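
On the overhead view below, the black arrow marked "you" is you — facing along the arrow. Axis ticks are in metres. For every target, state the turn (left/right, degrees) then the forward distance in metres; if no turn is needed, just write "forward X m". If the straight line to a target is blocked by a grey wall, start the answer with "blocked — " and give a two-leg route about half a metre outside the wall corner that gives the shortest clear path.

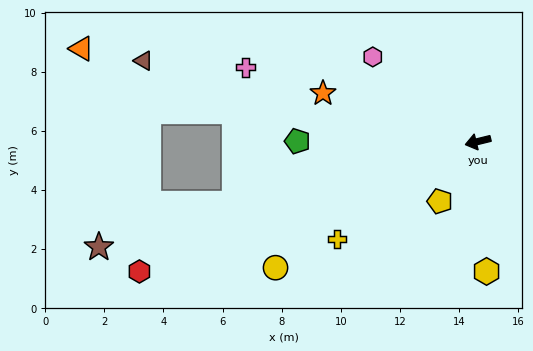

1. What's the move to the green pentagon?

turn right 14°, forward 6.1 m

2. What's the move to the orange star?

turn right 31°, forward 5.5 m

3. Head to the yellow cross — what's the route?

turn left 21°, forward 5.8 m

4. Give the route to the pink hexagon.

turn right 53°, forward 4.6 m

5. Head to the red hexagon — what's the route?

turn left 7°, forward 12.3 m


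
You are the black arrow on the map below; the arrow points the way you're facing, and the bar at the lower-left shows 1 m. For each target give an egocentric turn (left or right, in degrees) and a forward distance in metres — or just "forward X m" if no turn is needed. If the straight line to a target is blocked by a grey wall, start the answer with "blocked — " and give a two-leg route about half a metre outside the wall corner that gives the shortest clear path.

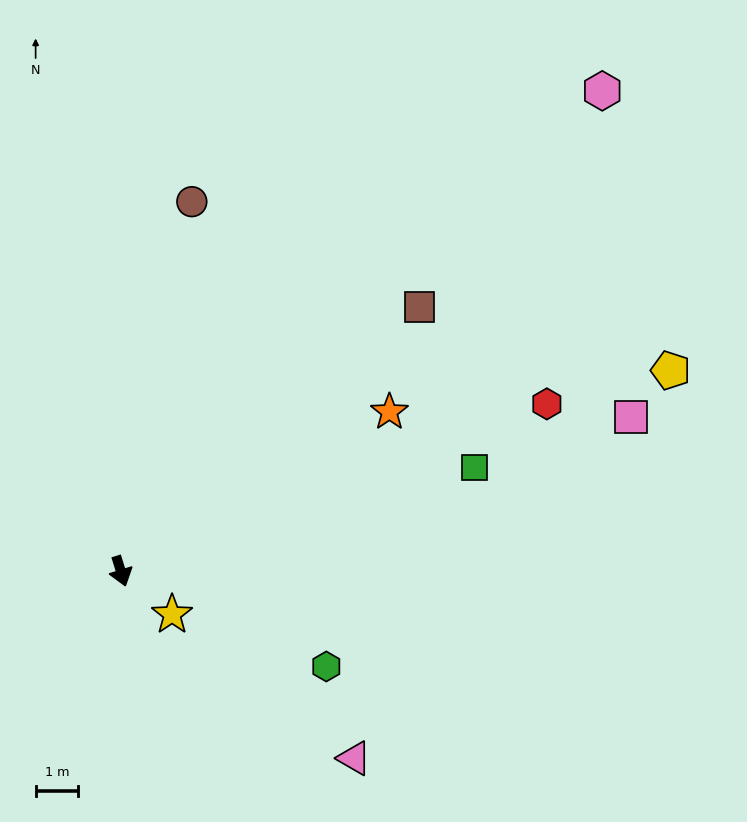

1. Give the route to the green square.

turn left 89°, forward 8.7 m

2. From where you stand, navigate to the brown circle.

turn left 152°, forward 8.9 m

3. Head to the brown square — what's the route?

turn left 114°, forward 9.4 m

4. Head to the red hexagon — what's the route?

turn left 94°, forward 10.8 m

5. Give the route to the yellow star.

turn left 33°, forward 1.6 m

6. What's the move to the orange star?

turn left 103°, forward 7.4 m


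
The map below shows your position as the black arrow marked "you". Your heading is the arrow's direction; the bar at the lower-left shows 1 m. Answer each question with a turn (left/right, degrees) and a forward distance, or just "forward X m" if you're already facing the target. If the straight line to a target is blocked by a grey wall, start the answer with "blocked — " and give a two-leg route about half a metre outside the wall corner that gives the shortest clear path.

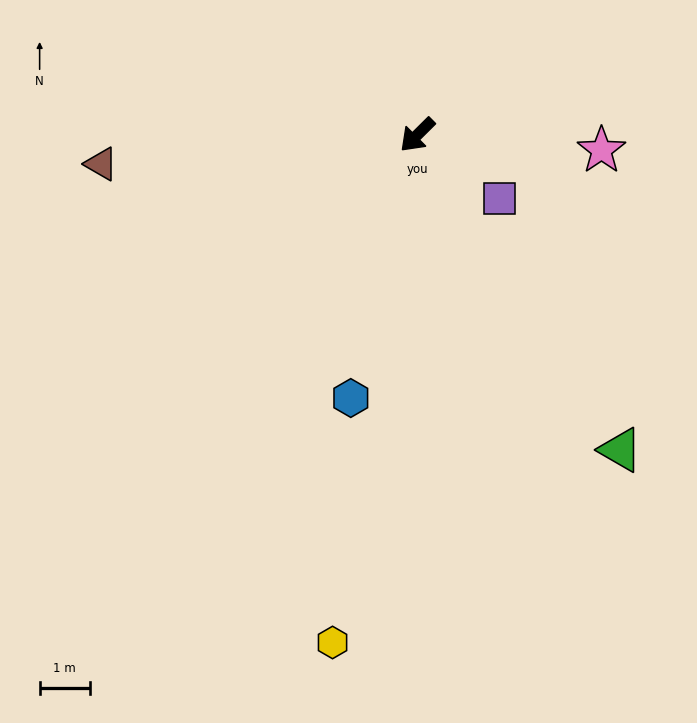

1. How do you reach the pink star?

turn left 130°, forward 3.7 m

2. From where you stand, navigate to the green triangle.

turn left 78°, forward 7.4 m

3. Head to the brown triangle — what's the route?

turn right 40°, forward 6.3 m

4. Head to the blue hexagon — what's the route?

turn left 31°, forward 5.4 m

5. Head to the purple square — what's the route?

turn left 97°, forward 2.1 m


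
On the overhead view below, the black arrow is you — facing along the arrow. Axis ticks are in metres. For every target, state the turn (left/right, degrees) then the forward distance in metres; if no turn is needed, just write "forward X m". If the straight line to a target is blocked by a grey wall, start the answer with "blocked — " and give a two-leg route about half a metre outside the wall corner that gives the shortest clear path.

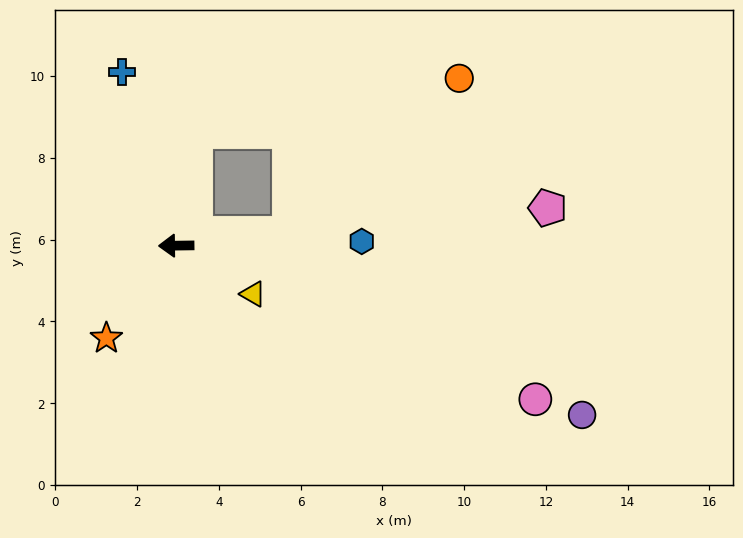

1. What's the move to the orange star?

turn left 52°, forward 2.8 m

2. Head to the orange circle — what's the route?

blocked — turn right 174°, forward 2.8 m, then turn left 36°, forward 5.6 m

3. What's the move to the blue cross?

turn right 73°, forward 4.5 m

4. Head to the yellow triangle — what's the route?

turn left 147°, forward 2.2 m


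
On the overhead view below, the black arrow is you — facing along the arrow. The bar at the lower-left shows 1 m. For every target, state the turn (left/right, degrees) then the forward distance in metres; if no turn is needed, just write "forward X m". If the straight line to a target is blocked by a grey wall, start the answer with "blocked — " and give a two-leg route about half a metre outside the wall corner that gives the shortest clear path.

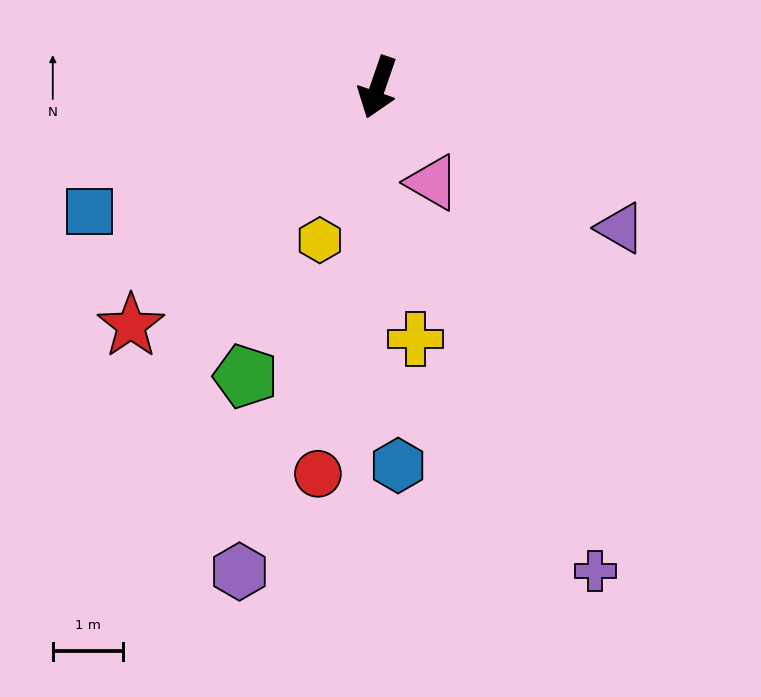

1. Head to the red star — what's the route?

turn right 27°, forward 4.9 m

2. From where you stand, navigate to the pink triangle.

turn left 49°, forward 1.6 m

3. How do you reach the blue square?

turn right 48°, forward 4.5 m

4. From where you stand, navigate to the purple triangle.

turn left 79°, forward 4.0 m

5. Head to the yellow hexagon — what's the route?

forward 2.3 m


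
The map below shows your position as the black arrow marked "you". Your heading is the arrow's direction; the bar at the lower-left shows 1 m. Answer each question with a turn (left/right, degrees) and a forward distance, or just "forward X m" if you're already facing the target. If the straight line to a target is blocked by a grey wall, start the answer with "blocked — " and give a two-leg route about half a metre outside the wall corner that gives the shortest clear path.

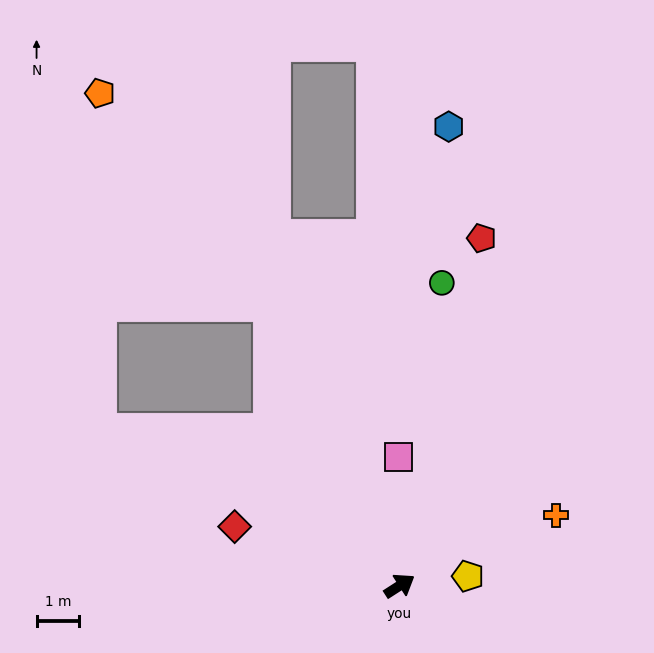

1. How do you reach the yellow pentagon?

turn right 25°, forward 1.6 m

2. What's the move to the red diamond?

turn left 128°, forward 4.1 m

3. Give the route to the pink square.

turn left 58°, forward 3.0 m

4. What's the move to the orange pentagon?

blocked — turn left 82°, forward 7.2 m, then turn left 14°, forward 6.3 m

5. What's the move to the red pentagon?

turn left 44°, forward 8.3 m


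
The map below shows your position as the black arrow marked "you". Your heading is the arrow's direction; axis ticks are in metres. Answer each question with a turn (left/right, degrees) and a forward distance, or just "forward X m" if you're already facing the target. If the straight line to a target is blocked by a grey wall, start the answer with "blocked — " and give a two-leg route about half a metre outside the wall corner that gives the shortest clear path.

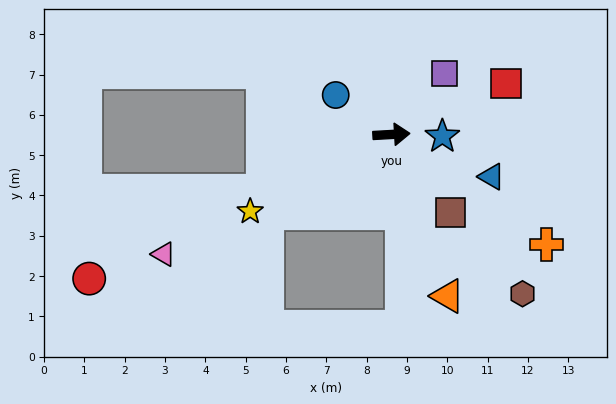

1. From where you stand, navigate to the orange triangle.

turn right 74°, forward 4.2 m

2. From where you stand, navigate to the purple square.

turn left 45°, forward 2.0 m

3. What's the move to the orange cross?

turn right 39°, forward 4.7 m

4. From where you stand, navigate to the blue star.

turn right 5°, forward 1.3 m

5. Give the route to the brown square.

turn right 56°, forward 2.4 m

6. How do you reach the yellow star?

turn right 155°, forward 4.0 m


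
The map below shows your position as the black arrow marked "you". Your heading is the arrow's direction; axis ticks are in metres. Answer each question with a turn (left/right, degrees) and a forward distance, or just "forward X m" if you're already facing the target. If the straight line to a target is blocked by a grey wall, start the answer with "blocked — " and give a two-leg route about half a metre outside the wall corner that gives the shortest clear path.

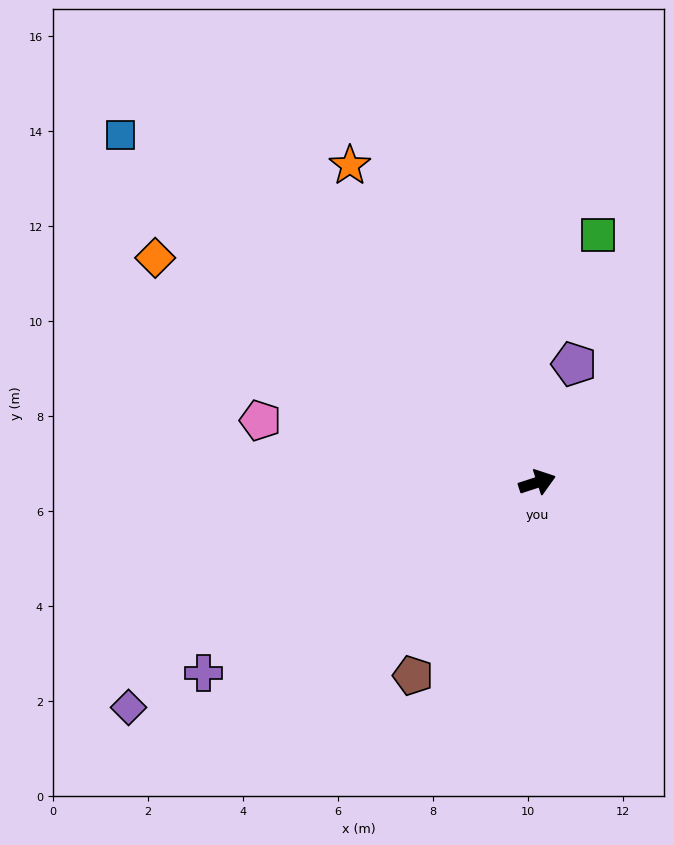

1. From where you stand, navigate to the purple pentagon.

turn left 55°, forward 2.6 m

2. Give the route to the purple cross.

turn right 168°, forward 8.1 m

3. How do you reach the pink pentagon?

turn left 149°, forward 6.0 m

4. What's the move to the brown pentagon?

turn right 141°, forward 4.8 m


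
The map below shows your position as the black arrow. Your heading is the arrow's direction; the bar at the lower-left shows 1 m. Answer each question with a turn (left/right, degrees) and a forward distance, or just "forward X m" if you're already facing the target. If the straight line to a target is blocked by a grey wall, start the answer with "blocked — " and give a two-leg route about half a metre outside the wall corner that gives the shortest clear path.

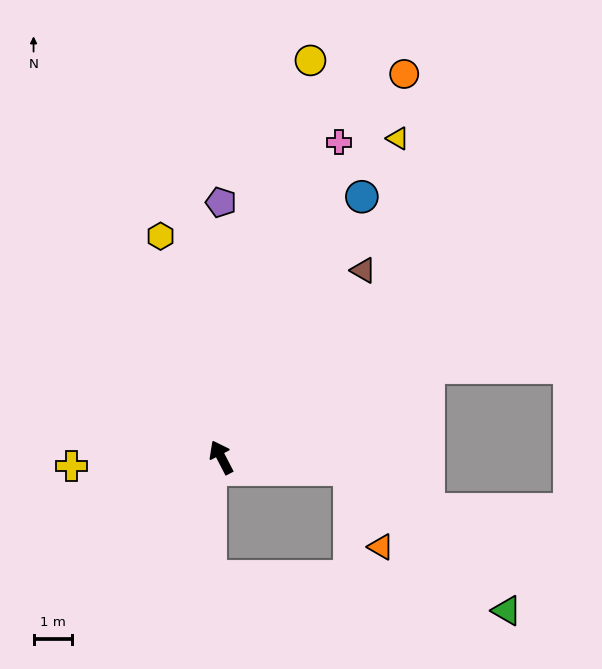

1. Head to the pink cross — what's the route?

turn right 48°, forward 8.8 m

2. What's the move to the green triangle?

blocked — turn right 123°, forward 3.4 m, then turn right 36°, forward 5.5 m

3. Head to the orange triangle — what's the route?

blocked — turn right 123°, forward 3.4 m, then turn right 62°, forward 2.2 m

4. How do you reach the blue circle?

turn right 56°, forward 7.8 m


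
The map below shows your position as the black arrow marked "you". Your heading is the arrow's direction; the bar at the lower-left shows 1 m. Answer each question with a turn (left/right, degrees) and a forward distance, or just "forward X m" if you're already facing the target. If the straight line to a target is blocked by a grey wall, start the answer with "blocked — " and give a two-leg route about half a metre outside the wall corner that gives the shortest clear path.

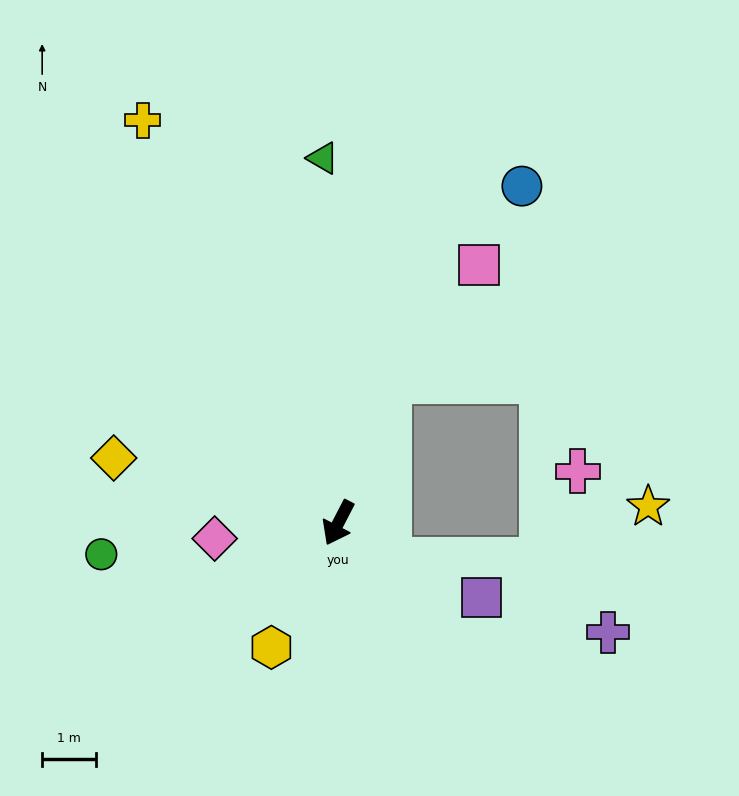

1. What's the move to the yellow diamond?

turn right 79°, forward 4.3 m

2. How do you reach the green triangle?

turn right 150°, forward 6.8 m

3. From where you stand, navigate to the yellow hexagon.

forward 2.6 m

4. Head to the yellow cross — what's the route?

turn right 127°, forward 8.3 m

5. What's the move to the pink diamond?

turn right 55°, forward 2.3 m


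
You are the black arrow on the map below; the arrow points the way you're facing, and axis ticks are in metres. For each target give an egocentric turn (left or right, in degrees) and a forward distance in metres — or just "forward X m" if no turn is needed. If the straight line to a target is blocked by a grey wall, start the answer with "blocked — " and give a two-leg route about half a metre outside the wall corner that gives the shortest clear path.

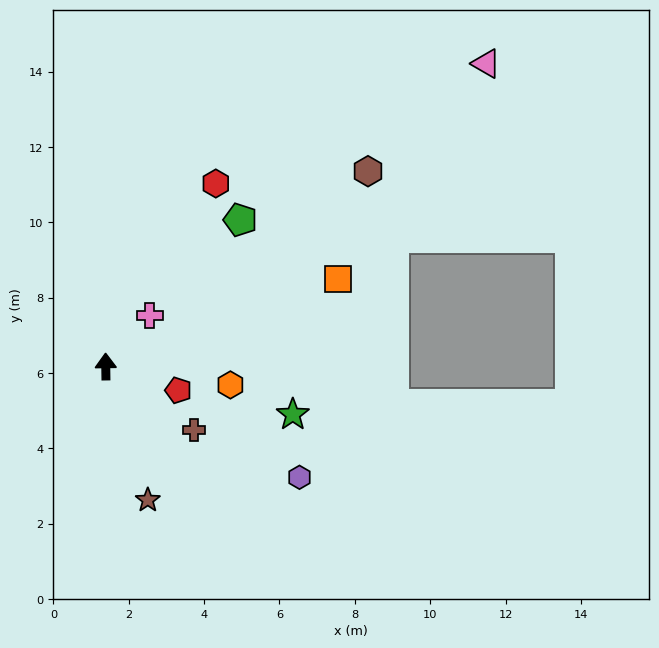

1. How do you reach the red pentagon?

turn right 109°, forward 2.0 m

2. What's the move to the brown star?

turn right 163°, forward 3.7 m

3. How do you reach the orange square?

turn right 70°, forward 6.6 m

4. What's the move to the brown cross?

turn right 127°, forward 2.9 m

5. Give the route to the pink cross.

turn right 42°, forward 1.8 m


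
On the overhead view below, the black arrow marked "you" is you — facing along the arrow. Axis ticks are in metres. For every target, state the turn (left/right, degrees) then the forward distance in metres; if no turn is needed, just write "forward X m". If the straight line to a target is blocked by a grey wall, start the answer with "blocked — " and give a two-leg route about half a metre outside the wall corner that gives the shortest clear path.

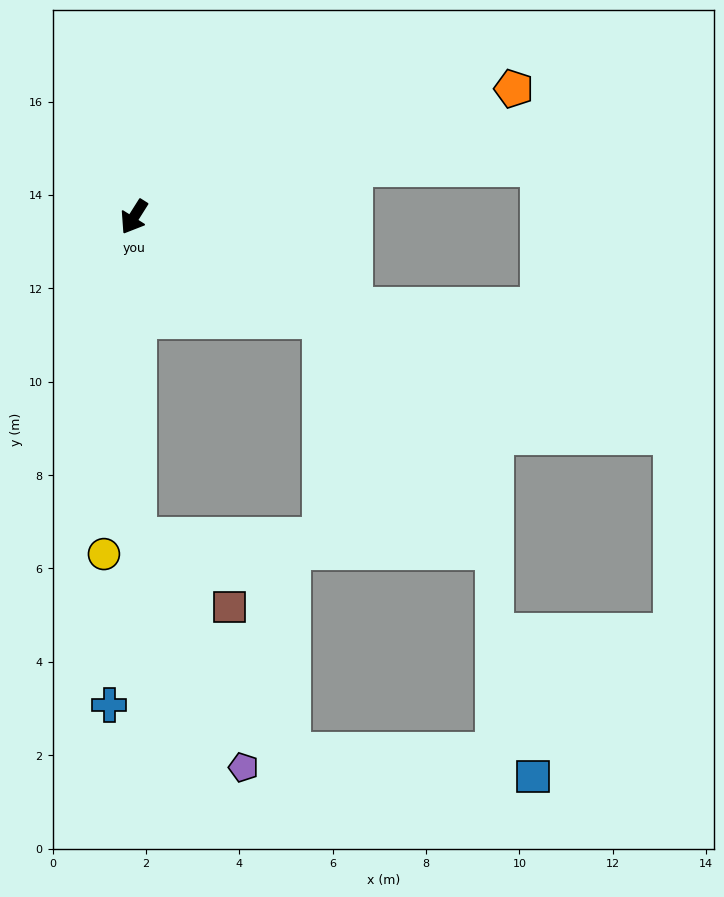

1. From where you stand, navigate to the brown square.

blocked — turn left 33°, forward 6.9 m, then turn left 52°, forward 2.5 m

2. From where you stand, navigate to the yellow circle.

turn left 27°, forward 7.2 m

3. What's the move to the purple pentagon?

blocked — turn left 33°, forward 6.9 m, then turn left 24°, forward 5.4 m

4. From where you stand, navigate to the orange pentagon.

turn left 141°, forward 8.6 m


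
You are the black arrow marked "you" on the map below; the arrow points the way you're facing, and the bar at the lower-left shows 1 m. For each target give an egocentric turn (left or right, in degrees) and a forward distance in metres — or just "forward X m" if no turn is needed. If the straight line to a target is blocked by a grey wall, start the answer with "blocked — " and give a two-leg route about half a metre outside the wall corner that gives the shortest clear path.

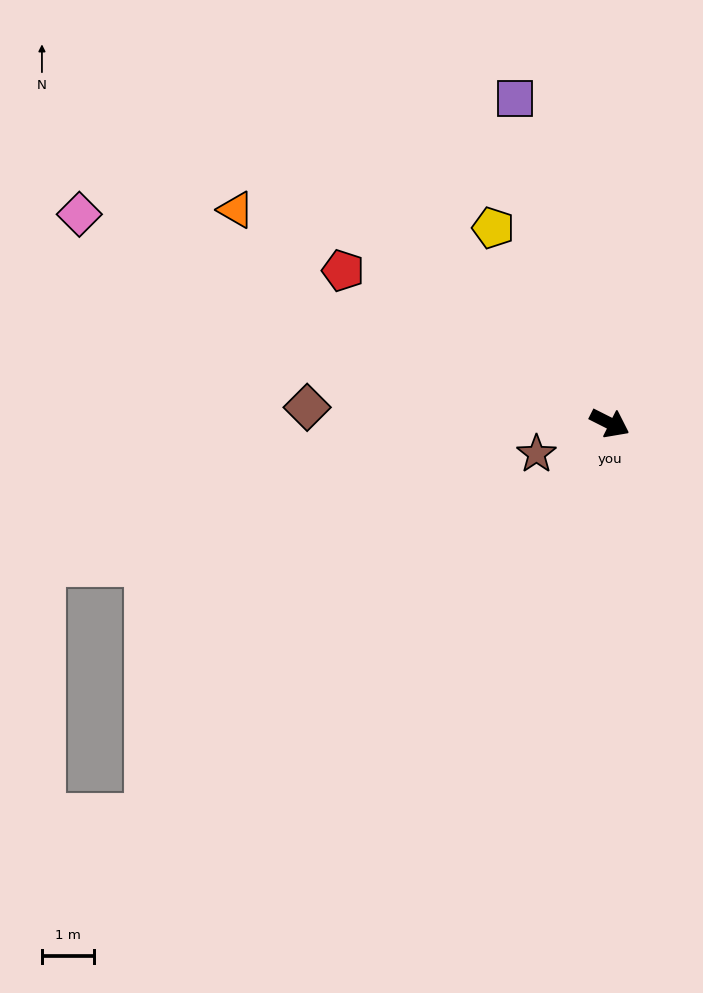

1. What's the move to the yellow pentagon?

turn left 148°, forward 4.4 m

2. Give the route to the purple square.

turn left 133°, forward 6.5 m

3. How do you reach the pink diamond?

turn right 175°, forward 10.9 m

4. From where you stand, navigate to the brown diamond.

turn right 156°, forward 5.8 m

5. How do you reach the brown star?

turn right 130°, forward 1.5 m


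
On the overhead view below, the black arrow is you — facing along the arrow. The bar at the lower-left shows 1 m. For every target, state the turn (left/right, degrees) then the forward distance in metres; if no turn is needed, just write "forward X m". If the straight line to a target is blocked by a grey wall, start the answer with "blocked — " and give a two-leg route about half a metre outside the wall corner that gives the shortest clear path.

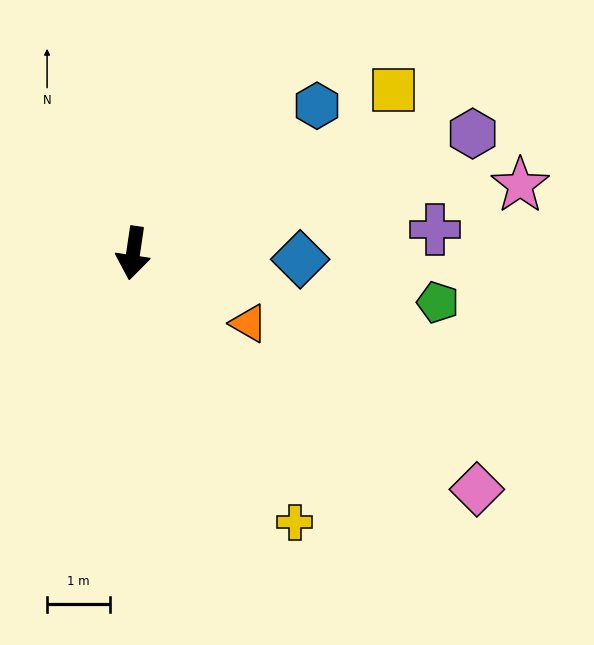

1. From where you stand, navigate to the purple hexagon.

turn left 118°, forward 5.7 m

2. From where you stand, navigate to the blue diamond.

turn left 96°, forward 2.7 m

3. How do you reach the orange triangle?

turn left 67°, forward 2.1 m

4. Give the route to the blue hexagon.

turn left 137°, forward 3.7 m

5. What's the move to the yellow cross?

turn left 39°, forward 5.0 m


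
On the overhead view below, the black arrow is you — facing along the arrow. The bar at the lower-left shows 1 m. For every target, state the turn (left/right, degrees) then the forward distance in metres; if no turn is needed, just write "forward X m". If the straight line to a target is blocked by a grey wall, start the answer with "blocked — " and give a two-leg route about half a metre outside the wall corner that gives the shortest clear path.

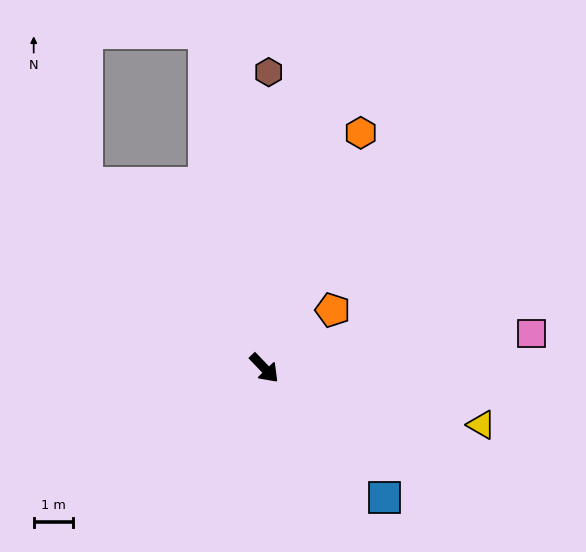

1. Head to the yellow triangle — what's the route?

turn left 32°, forward 5.8 m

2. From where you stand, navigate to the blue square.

forward 4.5 m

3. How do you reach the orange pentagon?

turn left 87°, forward 2.3 m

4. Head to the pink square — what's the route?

turn left 54°, forward 6.9 m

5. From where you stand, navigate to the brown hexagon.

turn left 135°, forward 7.6 m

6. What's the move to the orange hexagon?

turn left 114°, forward 6.5 m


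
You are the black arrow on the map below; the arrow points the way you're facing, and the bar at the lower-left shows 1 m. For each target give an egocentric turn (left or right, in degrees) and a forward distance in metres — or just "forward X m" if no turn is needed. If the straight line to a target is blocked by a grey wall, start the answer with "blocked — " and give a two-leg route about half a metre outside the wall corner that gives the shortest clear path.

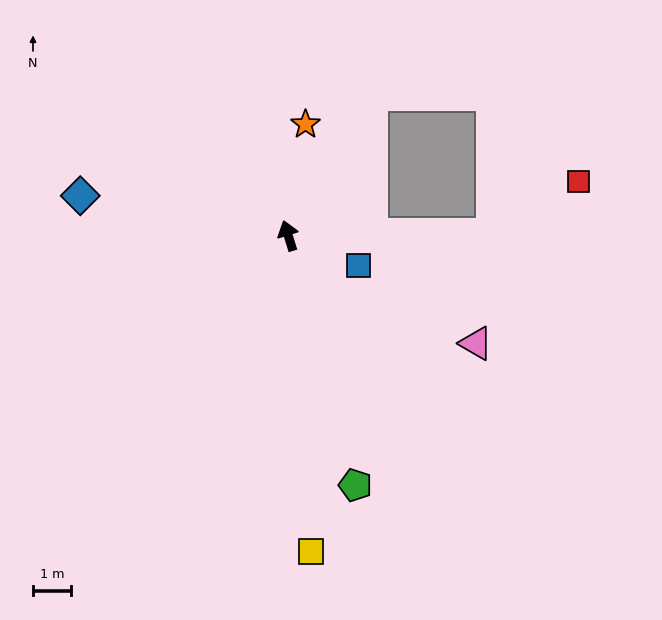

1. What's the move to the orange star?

turn right 26°, forward 3.0 m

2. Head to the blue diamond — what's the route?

turn left 62°, forward 5.6 m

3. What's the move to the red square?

blocked — turn right 107°, forward 5.4 m, then turn left 31°, forward 2.7 m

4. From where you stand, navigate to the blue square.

turn right 130°, forward 2.0 m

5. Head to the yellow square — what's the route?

turn left 167°, forward 8.3 m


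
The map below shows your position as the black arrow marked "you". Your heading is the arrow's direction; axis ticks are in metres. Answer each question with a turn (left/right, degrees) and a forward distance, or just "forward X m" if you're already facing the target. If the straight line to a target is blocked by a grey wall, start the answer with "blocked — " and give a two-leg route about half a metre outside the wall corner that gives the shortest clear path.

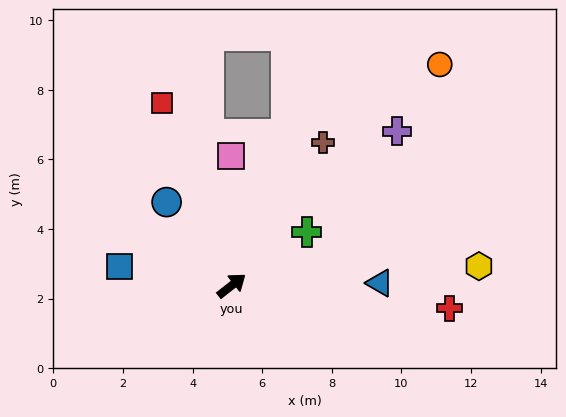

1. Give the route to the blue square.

turn left 132°, forward 3.3 m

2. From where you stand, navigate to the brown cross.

turn left 19°, forward 4.9 m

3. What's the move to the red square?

turn left 73°, forward 5.6 m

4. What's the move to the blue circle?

turn left 90°, forward 3.0 m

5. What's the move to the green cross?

turn right 3°, forward 2.7 m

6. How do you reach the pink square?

turn left 52°, forward 3.7 m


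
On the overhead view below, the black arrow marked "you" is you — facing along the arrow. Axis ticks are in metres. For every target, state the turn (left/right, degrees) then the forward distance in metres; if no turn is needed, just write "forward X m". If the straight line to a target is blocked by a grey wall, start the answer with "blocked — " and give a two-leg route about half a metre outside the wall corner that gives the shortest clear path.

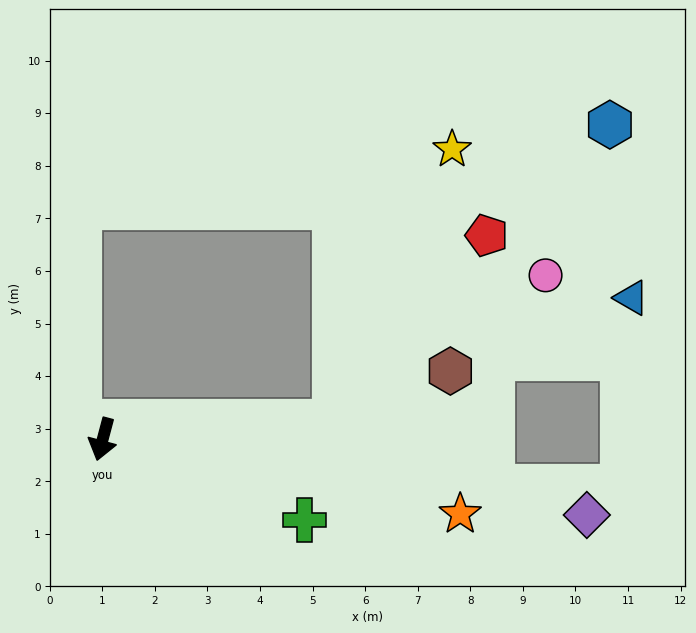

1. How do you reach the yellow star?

blocked — turn left 109°, forward 4.4 m, then turn left 62°, forward 5.7 m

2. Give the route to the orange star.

turn left 93°, forward 6.9 m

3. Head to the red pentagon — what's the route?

blocked — turn left 109°, forward 4.4 m, then turn left 47°, forward 4.6 m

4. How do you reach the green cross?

turn left 83°, forward 4.1 m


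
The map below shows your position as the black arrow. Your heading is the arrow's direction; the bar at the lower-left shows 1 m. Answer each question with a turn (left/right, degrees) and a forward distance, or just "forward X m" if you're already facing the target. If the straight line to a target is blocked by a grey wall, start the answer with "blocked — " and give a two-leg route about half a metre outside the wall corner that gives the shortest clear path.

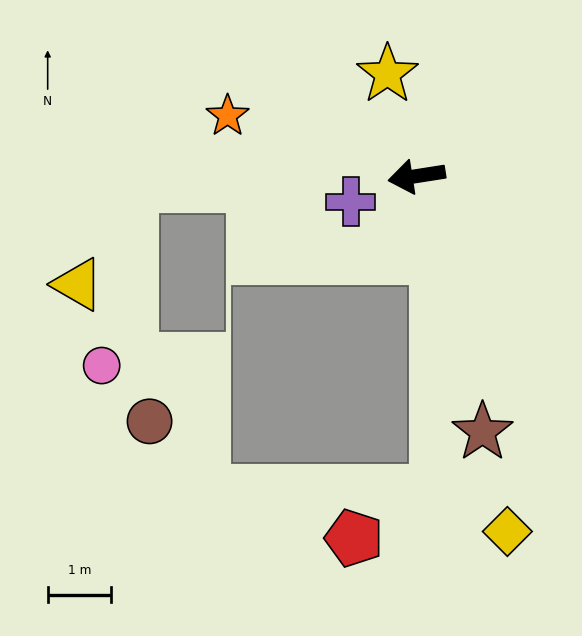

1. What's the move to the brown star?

turn left 96°, forward 4.2 m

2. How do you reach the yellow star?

turn right 83°, forward 1.7 m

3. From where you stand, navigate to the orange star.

turn right 27°, forward 3.1 m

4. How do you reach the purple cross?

turn left 13°, forward 1.1 m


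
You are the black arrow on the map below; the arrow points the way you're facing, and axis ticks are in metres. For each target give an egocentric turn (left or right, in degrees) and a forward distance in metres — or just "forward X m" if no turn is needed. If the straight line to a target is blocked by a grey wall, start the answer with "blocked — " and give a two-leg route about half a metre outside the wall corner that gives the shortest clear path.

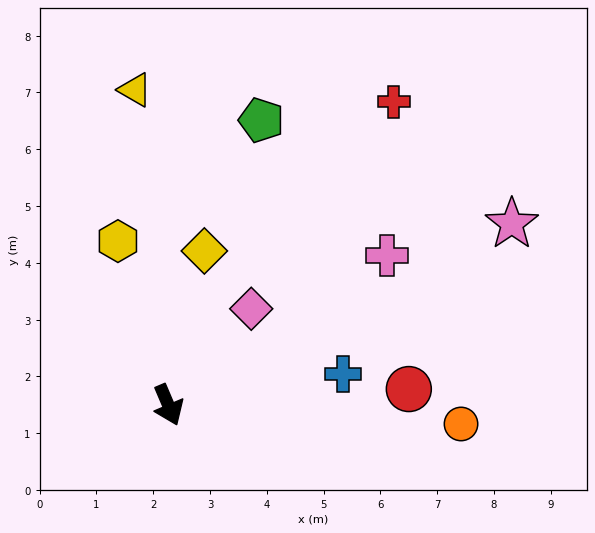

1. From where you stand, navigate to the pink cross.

turn left 101°, forward 4.7 m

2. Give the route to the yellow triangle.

turn left 163°, forward 5.6 m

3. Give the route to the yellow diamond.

turn left 144°, forward 2.8 m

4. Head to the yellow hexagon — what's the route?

turn left 174°, forward 3.0 m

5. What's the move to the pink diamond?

turn left 116°, forward 2.2 m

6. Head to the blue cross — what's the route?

turn left 77°, forward 3.1 m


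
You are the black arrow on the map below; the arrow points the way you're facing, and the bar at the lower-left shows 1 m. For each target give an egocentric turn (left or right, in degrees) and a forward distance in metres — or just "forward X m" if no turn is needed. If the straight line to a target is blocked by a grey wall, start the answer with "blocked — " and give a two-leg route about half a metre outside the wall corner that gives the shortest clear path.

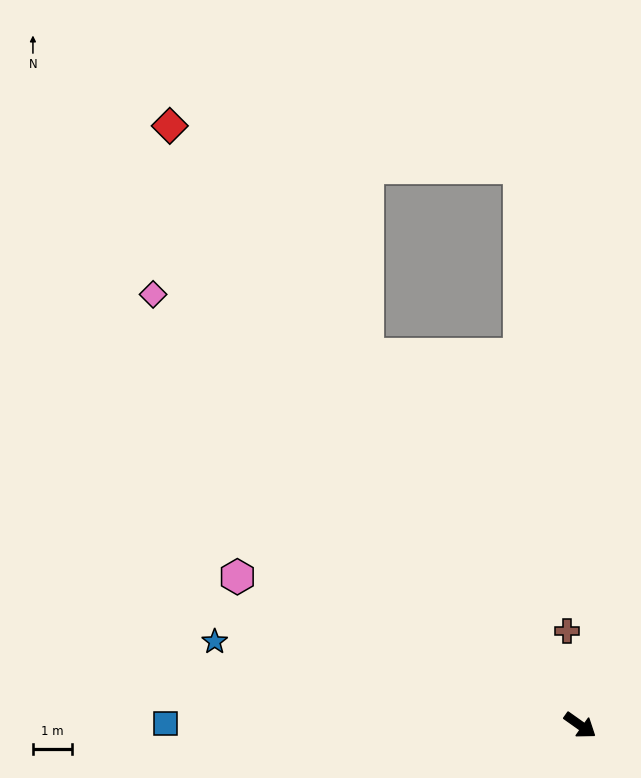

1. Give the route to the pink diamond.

turn left 170°, forward 15.4 m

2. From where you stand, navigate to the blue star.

turn right 158°, forward 9.5 m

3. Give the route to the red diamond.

turn left 160°, forward 18.4 m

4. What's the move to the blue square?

turn right 145°, forward 10.5 m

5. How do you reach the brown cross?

turn left 133°, forward 2.4 m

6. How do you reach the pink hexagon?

turn right 168°, forward 9.5 m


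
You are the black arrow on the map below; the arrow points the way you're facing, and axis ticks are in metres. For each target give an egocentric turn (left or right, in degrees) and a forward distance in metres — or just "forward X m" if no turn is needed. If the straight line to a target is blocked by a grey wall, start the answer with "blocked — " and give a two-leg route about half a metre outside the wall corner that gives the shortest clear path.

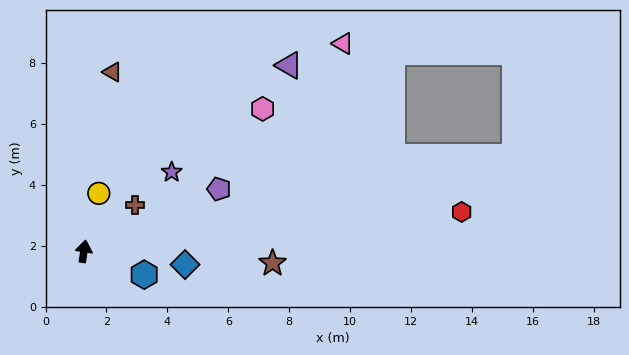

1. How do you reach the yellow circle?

turn right 6°, forward 2.0 m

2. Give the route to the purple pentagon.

turn right 57°, forward 4.9 m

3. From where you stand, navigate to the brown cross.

turn right 39°, forward 2.3 m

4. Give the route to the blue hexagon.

turn right 102°, forward 2.1 m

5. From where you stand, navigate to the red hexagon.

turn right 75°, forward 12.5 m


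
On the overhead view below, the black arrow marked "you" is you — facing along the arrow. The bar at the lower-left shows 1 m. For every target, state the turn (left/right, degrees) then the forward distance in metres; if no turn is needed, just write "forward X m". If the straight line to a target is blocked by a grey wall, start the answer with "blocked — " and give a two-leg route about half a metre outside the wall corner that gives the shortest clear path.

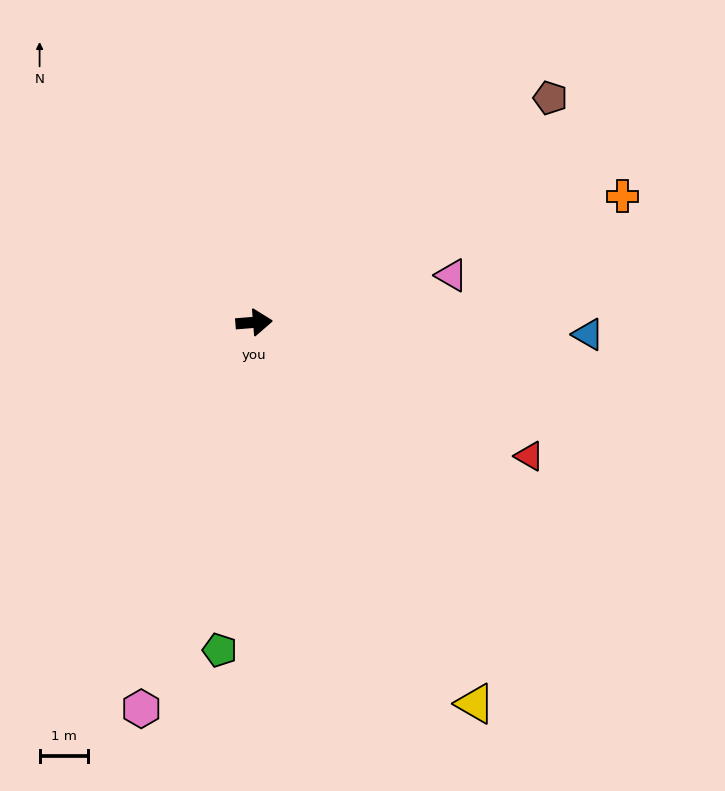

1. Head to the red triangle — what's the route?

turn right 31°, forward 6.3 m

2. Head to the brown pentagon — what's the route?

turn left 33°, forward 7.7 m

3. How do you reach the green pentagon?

turn right 101°, forward 6.8 m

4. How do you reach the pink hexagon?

turn right 111°, forward 8.3 m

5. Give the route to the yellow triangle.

turn right 65°, forward 9.1 m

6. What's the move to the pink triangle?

turn left 9°, forward 4.2 m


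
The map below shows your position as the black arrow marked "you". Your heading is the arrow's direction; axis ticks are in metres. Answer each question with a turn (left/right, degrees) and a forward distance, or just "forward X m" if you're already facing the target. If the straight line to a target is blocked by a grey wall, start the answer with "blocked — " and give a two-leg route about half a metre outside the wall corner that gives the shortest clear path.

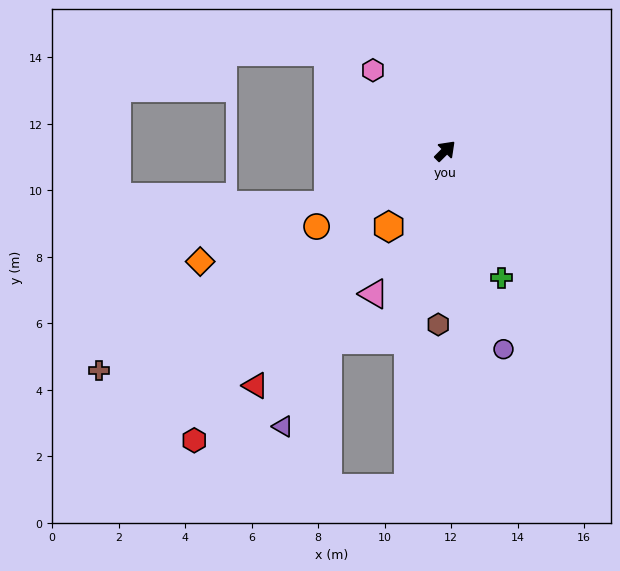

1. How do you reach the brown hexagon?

turn right 137°, forward 5.2 m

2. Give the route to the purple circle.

turn right 119°, forward 6.2 m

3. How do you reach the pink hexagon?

turn left 87°, forward 3.3 m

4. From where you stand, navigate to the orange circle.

turn left 165°, forward 4.5 m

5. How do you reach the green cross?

turn right 111°, forward 4.2 m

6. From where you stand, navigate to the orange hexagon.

turn right 172°, forward 2.8 m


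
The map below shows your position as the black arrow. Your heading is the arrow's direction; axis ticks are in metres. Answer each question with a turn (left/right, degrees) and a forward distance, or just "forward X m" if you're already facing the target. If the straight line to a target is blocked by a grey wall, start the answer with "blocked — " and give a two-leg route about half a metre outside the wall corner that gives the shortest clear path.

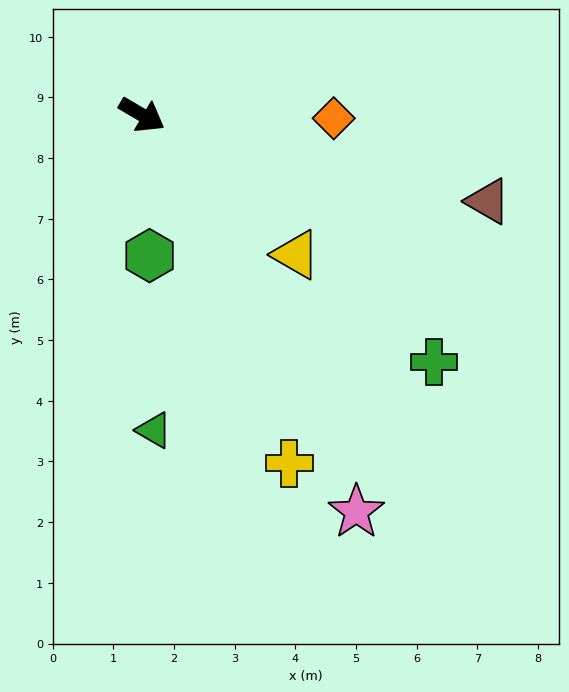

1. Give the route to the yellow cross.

turn right 37°, forward 6.2 m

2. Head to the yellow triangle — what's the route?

turn right 12°, forward 3.4 m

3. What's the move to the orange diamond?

turn left 29°, forward 3.2 m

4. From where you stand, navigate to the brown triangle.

turn left 16°, forward 5.9 m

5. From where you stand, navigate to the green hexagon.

turn right 57°, forward 2.3 m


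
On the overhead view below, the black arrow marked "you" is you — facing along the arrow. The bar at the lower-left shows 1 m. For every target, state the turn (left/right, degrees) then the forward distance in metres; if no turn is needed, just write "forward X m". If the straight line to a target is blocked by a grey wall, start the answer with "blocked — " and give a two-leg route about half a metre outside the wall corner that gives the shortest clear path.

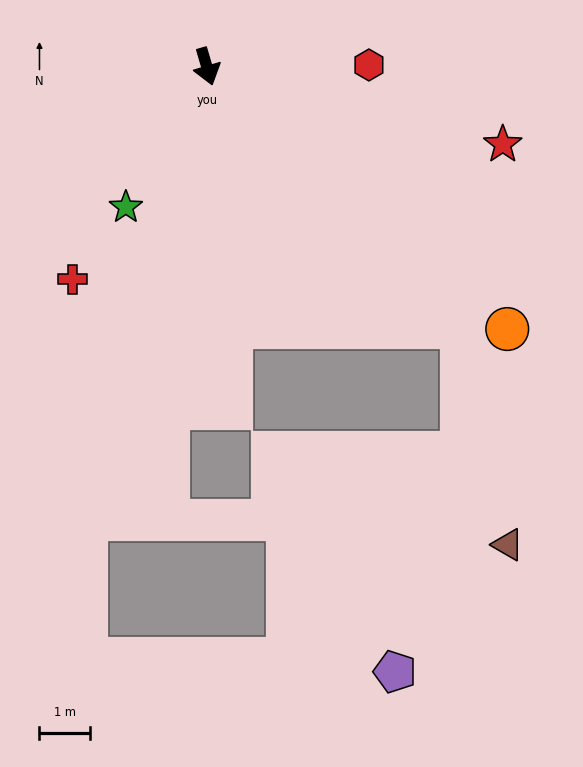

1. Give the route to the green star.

turn right 46°, forward 3.2 m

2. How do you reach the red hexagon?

turn left 74°, forward 3.2 m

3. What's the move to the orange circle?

turn left 33°, forward 7.9 m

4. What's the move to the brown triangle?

blocked — turn left 28°, forward 7.2 m, then turn right 32°, forward 4.4 m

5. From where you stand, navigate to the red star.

turn left 59°, forward 6.1 m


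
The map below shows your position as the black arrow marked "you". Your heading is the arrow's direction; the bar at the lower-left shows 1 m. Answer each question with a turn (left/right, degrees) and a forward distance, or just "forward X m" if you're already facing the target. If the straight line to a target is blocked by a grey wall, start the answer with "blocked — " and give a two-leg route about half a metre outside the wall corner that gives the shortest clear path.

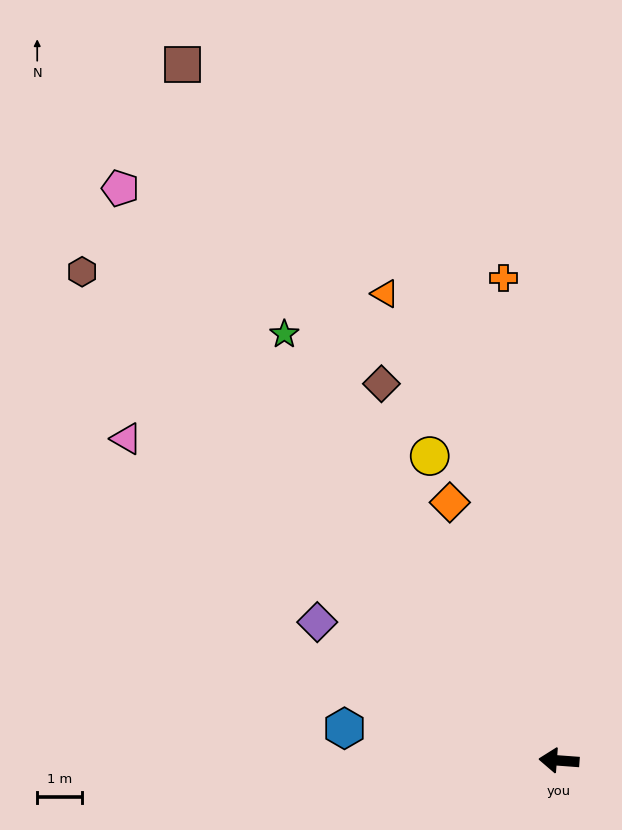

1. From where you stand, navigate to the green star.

turn right 53°, forward 11.3 m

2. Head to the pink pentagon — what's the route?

turn right 48°, forward 16.1 m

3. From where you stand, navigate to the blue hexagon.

turn right 4°, forward 4.9 m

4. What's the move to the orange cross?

turn right 79°, forward 10.9 m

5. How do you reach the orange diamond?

turn right 63°, forward 6.3 m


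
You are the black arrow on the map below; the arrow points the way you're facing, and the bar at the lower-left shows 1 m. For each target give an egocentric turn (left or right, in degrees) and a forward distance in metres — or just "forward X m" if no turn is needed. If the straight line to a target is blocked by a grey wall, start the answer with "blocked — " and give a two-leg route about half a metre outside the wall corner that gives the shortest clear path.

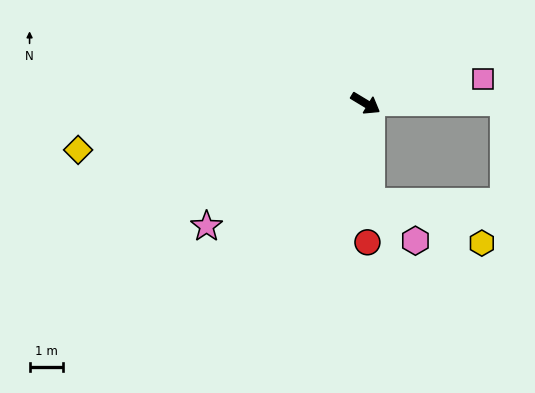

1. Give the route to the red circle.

turn right 58°, forward 4.2 m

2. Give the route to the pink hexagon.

blocked — turn right 56°, forward 3.0 m, then turn left 46°, forward 1.8 m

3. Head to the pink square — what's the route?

turn left 43°, forward 3.6 m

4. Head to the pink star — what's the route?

turn right 111°, forward 6.0 m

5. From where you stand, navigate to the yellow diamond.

turn right 140°, forward 8.7 m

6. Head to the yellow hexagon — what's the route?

blocked — turn right 56°, forward 3.0 m, then turn left 67°, forward 3.5 m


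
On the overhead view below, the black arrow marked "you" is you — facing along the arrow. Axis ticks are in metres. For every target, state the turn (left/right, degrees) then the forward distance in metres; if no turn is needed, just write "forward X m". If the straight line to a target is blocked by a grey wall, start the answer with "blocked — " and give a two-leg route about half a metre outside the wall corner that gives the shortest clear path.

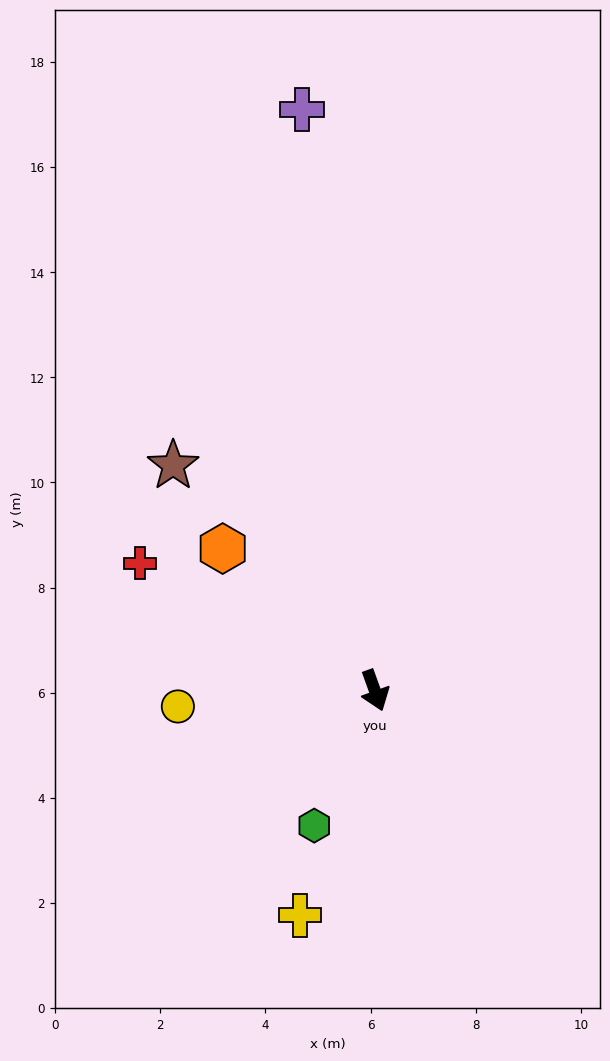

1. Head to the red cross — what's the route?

turn right 138°, forward 5.1 m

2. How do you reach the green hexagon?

turn right 44°, forward 2.8 m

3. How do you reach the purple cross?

turn left 167°, forward 11.1 m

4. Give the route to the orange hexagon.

turn right 153°, forward 4.0 m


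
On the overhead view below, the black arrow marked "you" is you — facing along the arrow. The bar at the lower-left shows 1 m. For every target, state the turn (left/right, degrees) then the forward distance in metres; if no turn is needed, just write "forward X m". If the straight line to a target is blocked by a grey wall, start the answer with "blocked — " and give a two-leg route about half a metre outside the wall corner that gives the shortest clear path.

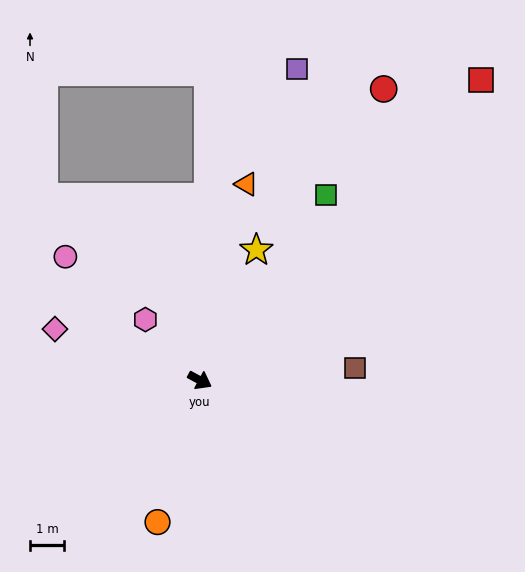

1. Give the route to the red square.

turn left 75°, forward 12.0 m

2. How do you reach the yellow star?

turn left 95°, forward 4.1 m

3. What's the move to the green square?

turn left 84°, forward 6.5 m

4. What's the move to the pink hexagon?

turn left 160°, forward 2.4 m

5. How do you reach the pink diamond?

turn right 171°, forward 4.5 m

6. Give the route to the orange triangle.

turn left 105°, forward 5.9 m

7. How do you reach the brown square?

turn left 33°, forward 4.5 m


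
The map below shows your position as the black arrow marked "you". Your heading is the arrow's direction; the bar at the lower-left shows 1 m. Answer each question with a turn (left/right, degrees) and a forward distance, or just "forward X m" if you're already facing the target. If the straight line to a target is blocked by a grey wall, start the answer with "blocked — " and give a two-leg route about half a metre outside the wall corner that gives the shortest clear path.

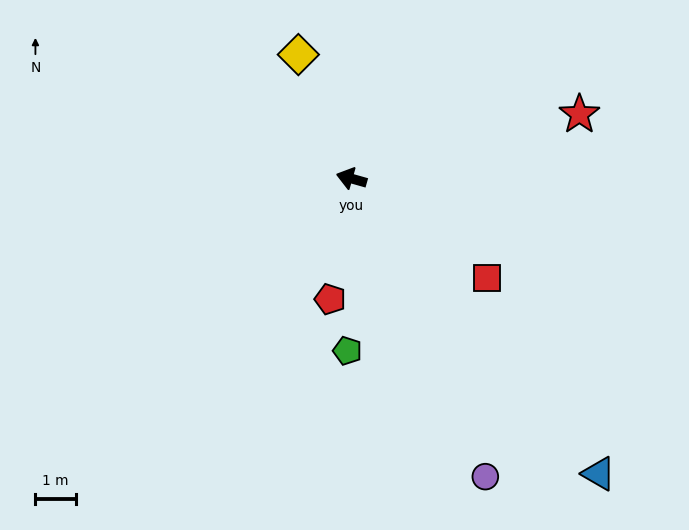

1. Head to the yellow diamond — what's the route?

turn right 51°, forward 3.3 m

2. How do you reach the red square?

turn left 160°, forward 4.1 m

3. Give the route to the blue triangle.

turn left 146°, forward 9.5 m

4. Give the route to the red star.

turn right 148°, forward 5.8 m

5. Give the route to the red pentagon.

turn left 96°, forward 3.0 m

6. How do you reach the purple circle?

turn left 130°, forward 8.0 m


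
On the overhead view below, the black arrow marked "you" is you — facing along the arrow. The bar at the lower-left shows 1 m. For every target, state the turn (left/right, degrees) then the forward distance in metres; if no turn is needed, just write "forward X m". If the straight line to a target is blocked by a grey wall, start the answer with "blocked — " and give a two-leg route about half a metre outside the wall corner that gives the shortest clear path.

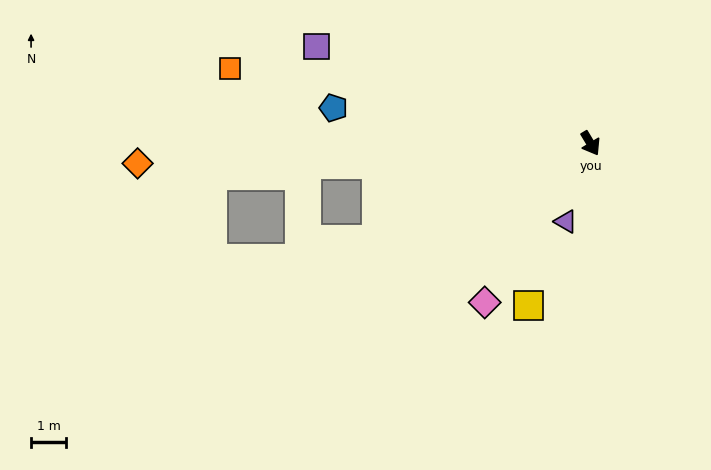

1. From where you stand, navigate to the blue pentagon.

turn right 129°, forward 7.4 m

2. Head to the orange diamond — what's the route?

turn right 118°, forward 12.8 m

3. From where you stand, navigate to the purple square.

turn right 140°, forward 8.2 m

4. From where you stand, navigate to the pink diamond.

turn right 65°, forward 5.4 m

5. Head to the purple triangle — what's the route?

turn right 49°, forward 2.3 m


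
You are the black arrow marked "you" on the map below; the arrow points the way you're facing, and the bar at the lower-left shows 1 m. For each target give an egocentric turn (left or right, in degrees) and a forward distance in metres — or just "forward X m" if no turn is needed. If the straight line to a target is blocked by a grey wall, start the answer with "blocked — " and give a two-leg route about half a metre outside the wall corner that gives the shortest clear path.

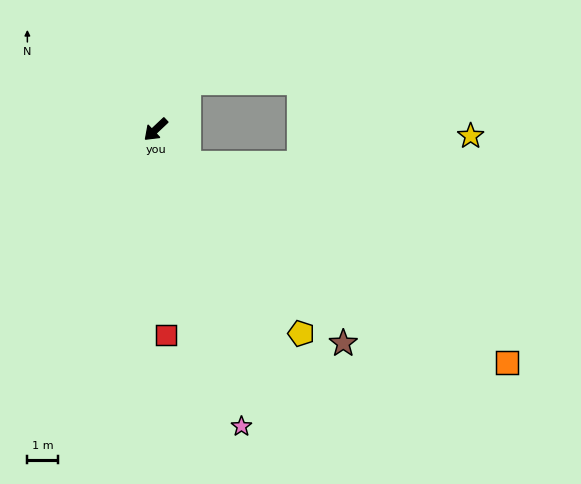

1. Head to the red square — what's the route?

turn left 50°, forward 6.7 m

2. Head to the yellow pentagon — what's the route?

turn left 82°, forward 8.2 m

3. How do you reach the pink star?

turn left 63°, forward 10.1 m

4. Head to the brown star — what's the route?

turn left 88°, forward 9.3 m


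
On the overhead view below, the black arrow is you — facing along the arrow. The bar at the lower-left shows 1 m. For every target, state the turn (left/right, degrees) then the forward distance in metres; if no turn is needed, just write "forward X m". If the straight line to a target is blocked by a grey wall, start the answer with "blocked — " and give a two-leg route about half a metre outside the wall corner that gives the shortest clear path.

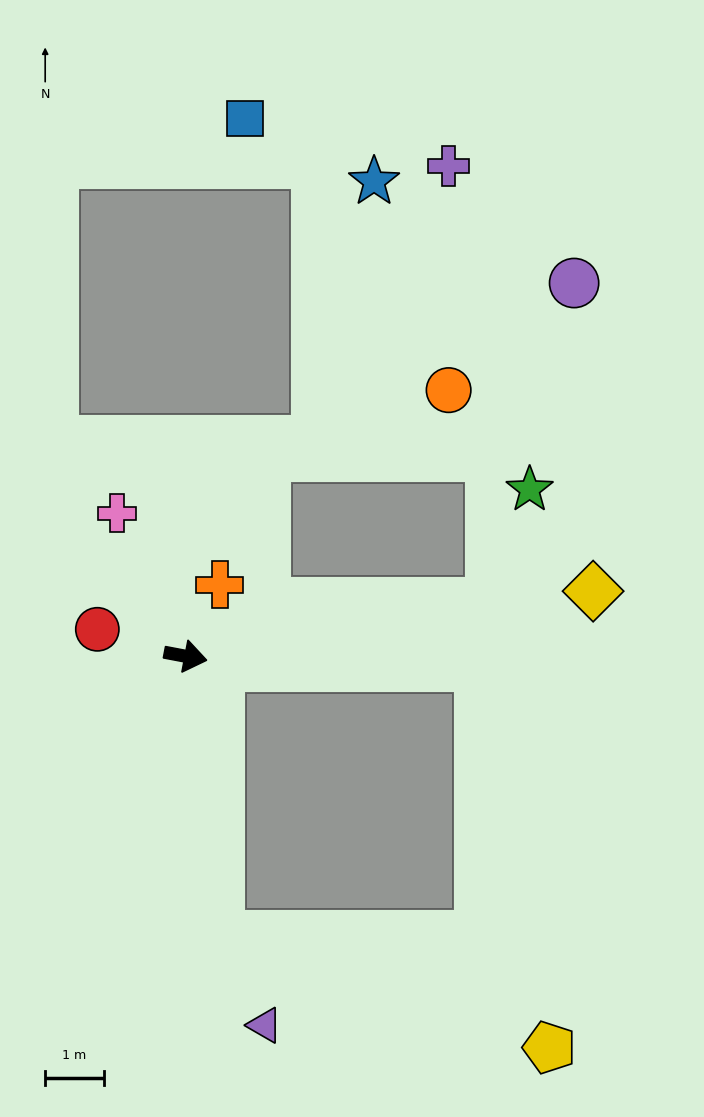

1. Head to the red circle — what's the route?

turn left 174°, forward 1.6 m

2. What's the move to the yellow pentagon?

blocked — turn right 72°, forward 4.8 m, then turn left 64°, forward 5.9 m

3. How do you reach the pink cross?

turn left 126°, forward 2.7 m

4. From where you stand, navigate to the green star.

blocked — turn left 21°, forward 5.3 m, then turn left 61°, forward 2.0 m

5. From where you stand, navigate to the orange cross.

turn left 75°, forward 1.4 m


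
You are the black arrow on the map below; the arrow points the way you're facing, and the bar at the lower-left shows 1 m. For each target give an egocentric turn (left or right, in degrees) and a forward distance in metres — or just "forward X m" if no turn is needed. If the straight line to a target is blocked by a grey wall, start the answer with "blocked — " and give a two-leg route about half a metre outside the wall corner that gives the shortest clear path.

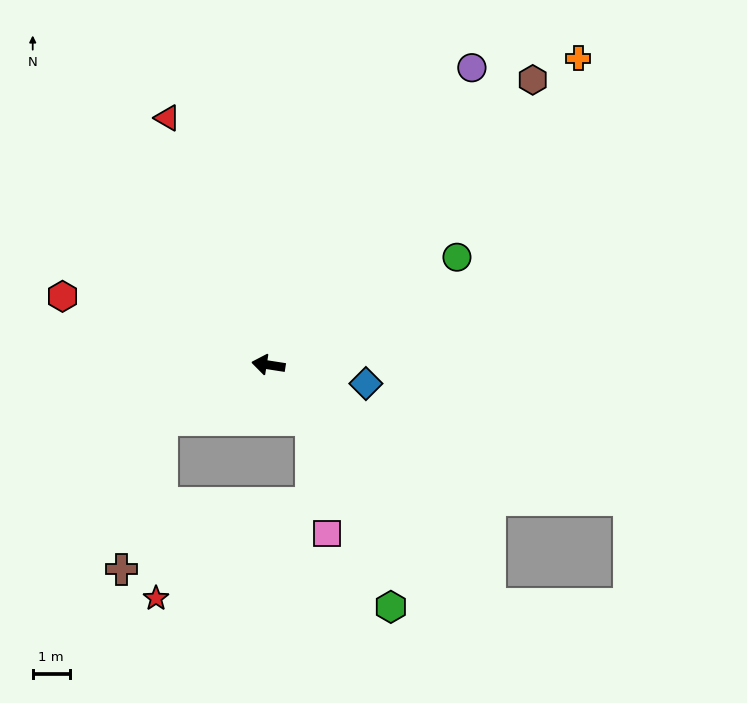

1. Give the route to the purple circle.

turn right 116°, forward 9.8 m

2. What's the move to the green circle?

turn right 141°, forward 5.9 m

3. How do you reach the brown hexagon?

turn right 124°, forward 10.6 m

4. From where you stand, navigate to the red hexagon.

turn right 10°, forward 5.9 m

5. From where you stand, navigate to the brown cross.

blocked — turn left 37°, forward 3.2 m, then turn left 47°, forward 4.2 m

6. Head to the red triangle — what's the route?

turn right 59°, forward 7.3 m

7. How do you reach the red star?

blocked — turn left 37°, forward 3.2 m, then turn left 60°, forward 4.8 m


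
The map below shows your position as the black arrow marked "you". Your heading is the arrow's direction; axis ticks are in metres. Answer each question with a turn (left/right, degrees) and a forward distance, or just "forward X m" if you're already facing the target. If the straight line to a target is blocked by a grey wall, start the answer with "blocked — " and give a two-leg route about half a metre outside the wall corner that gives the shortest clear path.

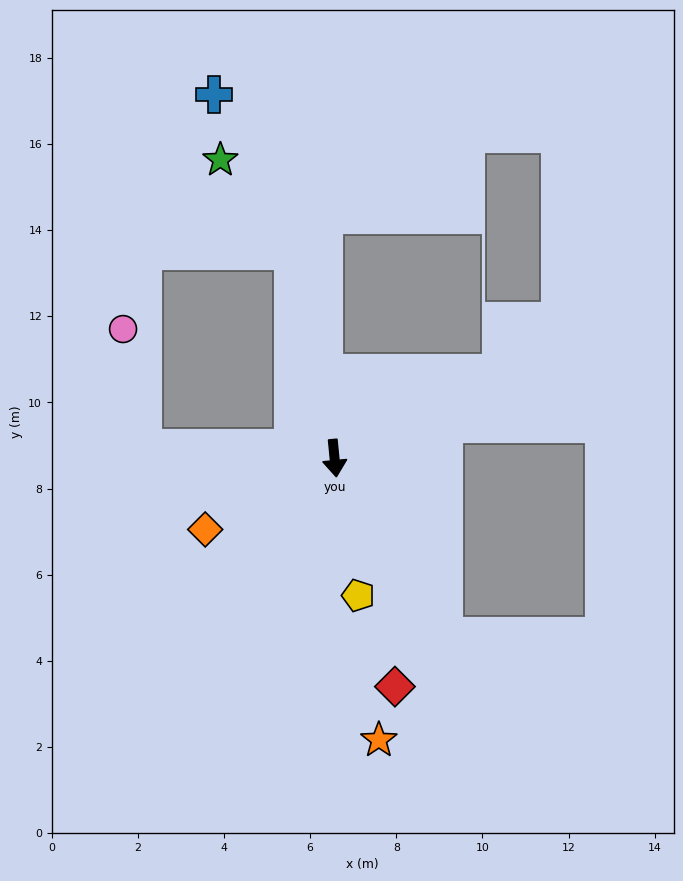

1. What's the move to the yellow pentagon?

turn left 4°, forward 3.2 m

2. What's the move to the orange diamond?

turn right 67°, forward 3.4 m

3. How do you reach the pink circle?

blocked — turn right 99°, forward 4.4 m, then turn right 76°, forward 2.8 m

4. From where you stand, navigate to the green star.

blocked — turn right 174°, forward 4.9 m, then turn left 27°, forward 2.7 m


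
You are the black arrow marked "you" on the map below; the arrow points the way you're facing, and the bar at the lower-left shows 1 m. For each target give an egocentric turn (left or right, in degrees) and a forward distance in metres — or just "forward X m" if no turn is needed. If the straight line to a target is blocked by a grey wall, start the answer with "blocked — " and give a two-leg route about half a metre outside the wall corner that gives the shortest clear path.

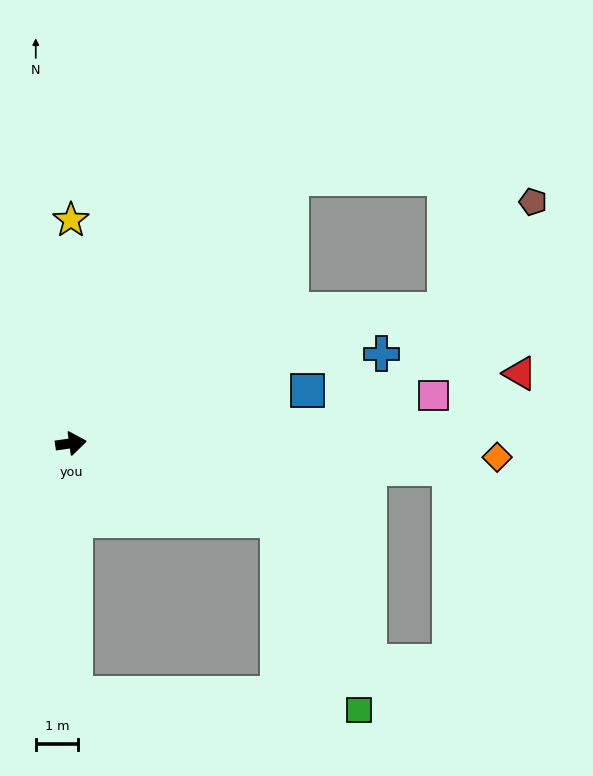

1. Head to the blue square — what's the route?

turn left 5°, forward 5.7 m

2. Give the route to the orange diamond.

turn right 10°, forward 10.0 m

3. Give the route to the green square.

blocked — turn right 28°, forward 5.2 m, then turn right 47°, forward 4.9 m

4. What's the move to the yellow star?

turn left 82°, forward 5.2 m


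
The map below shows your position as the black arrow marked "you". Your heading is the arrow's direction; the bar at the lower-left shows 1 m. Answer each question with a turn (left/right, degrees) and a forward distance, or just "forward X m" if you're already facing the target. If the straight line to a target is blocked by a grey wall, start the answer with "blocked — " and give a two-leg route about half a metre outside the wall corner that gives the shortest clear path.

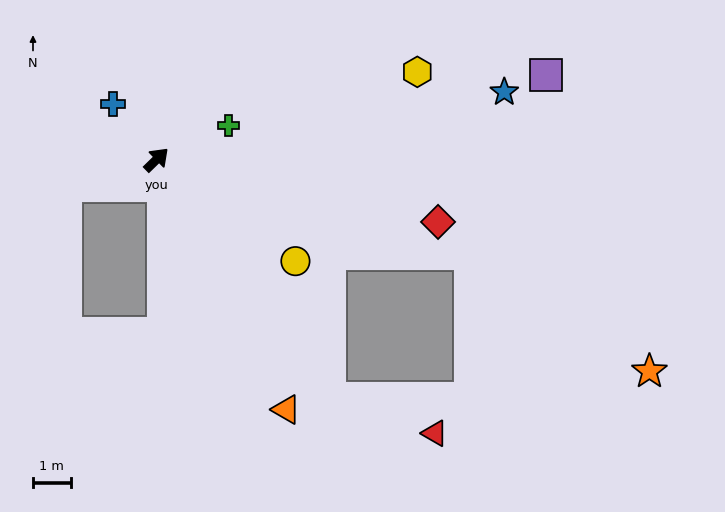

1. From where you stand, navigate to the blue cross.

turn left 84°, forward 1.9 m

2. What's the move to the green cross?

turn right 19°, forward 2.1 m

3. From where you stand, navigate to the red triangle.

blocked — turn right 98°, forward 7.8 m, then turn left 35°, forward 2.9 m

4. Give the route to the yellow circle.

turn right 80°, forward 4.5 m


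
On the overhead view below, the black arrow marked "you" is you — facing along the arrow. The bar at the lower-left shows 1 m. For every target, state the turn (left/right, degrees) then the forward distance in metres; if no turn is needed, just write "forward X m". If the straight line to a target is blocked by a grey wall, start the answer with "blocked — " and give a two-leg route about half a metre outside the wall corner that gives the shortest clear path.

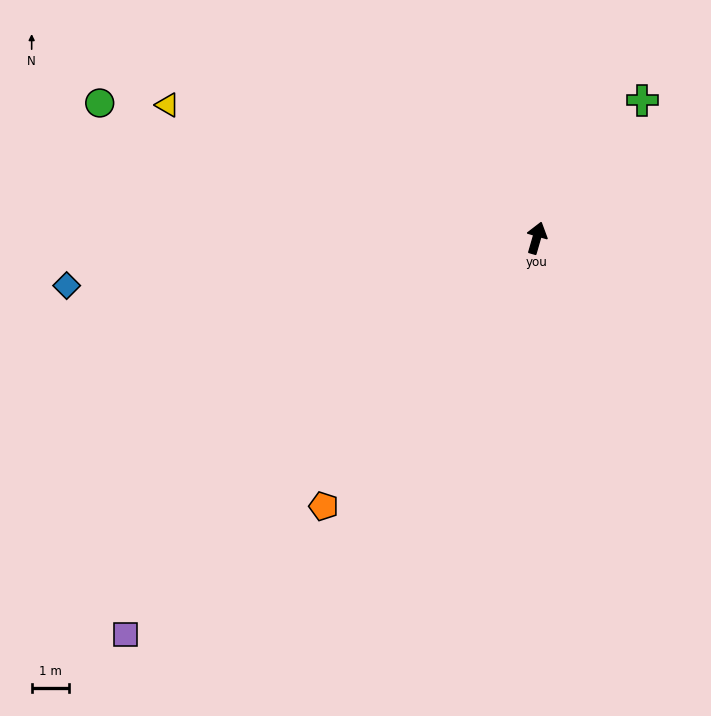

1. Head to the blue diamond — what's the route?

turn left 112°, forward 12.8 m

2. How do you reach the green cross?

turn right 21°, forward 4.7 m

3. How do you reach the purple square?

turn left 150°, forward 15.5 m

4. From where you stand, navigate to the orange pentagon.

turn left 158°, forward 9.3 m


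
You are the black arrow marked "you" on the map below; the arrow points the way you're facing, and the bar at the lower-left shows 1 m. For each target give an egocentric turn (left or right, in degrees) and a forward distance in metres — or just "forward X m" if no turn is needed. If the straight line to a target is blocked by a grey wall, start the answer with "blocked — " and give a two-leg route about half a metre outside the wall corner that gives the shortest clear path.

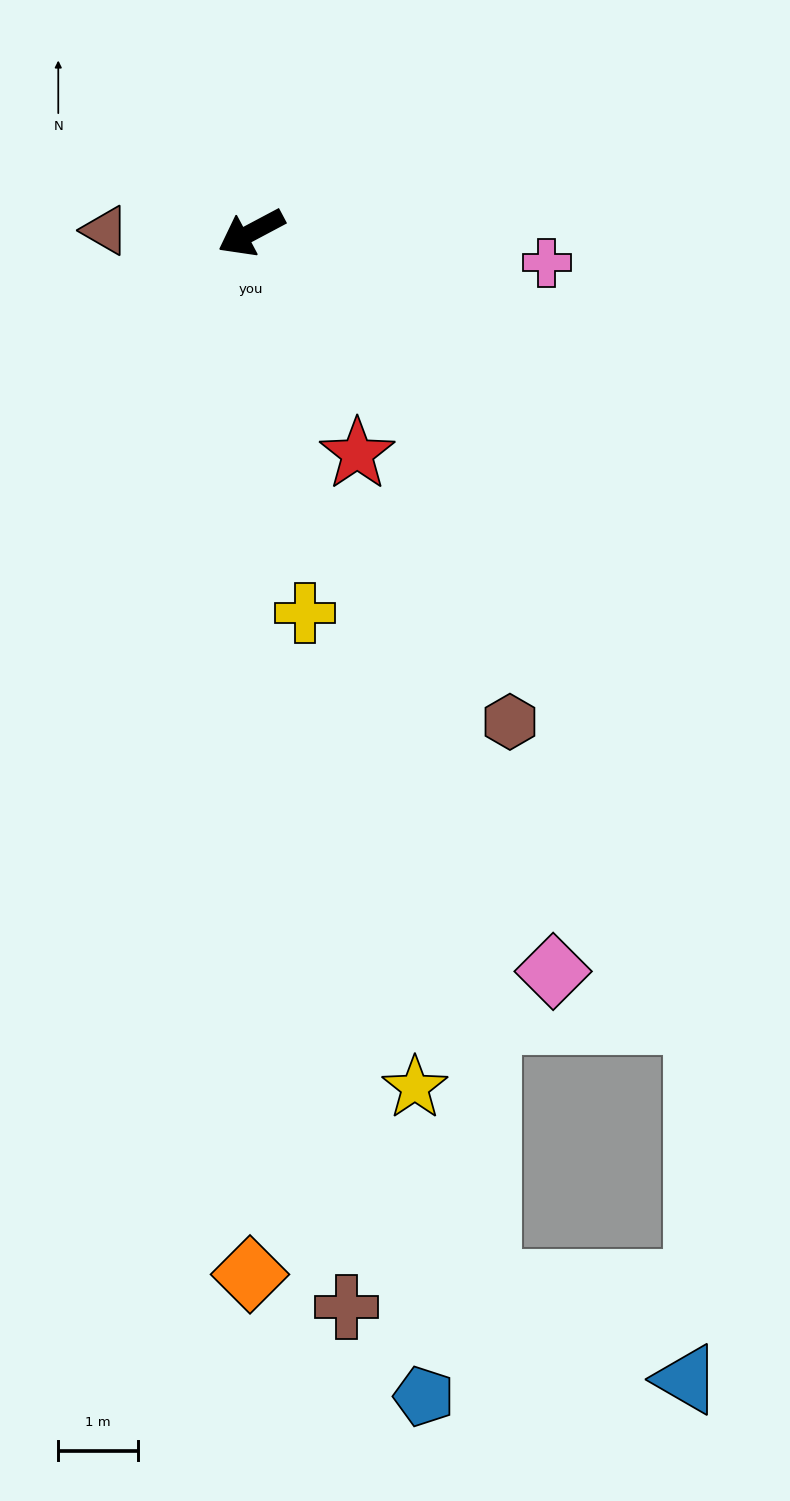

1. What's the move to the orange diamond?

turn left 62°, forward 13.1 m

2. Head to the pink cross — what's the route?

turn left 146°, forward 3.7 m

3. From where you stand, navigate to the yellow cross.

turn left 70°, forward 4.8 m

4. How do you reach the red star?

turn left 88°, forward 3.1 m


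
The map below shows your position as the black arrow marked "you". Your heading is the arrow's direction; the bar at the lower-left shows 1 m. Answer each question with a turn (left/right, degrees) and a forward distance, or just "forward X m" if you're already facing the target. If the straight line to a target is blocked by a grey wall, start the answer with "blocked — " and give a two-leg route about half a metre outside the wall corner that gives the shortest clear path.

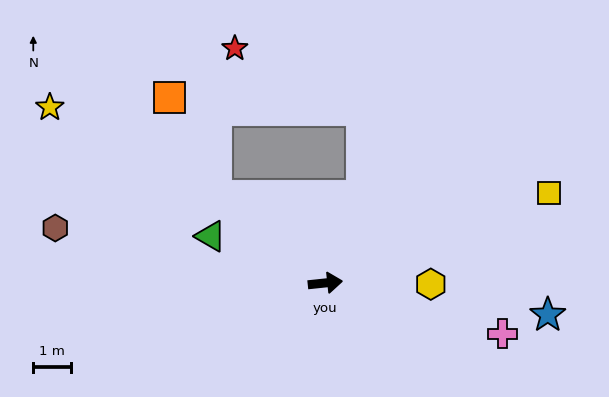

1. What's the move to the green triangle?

turn left 152°, forward 3.3 m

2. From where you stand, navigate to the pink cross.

turn right 22°, forward 4.9 m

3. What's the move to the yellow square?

turn left 16°, forward 6.4 m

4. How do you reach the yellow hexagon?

turn right 7°, forward 2.8 m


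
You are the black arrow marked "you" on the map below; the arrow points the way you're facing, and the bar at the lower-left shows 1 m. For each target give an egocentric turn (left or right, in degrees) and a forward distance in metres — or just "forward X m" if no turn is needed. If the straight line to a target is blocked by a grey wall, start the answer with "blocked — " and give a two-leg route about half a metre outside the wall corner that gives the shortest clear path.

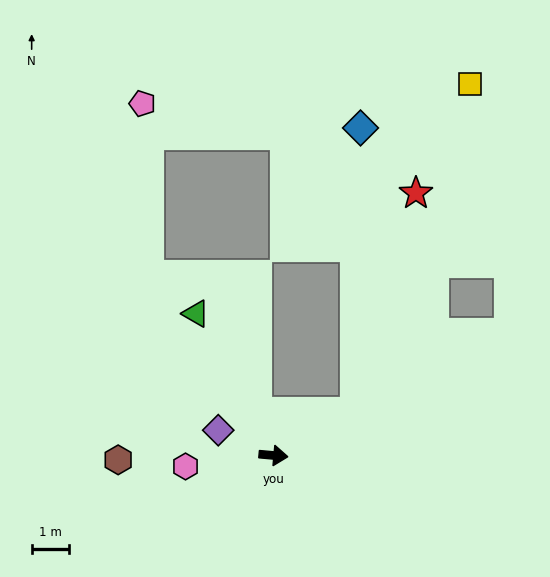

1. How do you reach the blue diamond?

blocked — turn left 33°, forward 2.5 m, then turn left 61°, forward 7.7 m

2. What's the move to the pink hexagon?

turn right 168°, forward 2.4 m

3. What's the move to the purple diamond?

turn left 161°, forward 1.6 m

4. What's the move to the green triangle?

turn left 124°, forward 4.4 m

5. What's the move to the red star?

blocked — turn left 33°, forward 2.5 m, then turn left 47°, forward 6.2 m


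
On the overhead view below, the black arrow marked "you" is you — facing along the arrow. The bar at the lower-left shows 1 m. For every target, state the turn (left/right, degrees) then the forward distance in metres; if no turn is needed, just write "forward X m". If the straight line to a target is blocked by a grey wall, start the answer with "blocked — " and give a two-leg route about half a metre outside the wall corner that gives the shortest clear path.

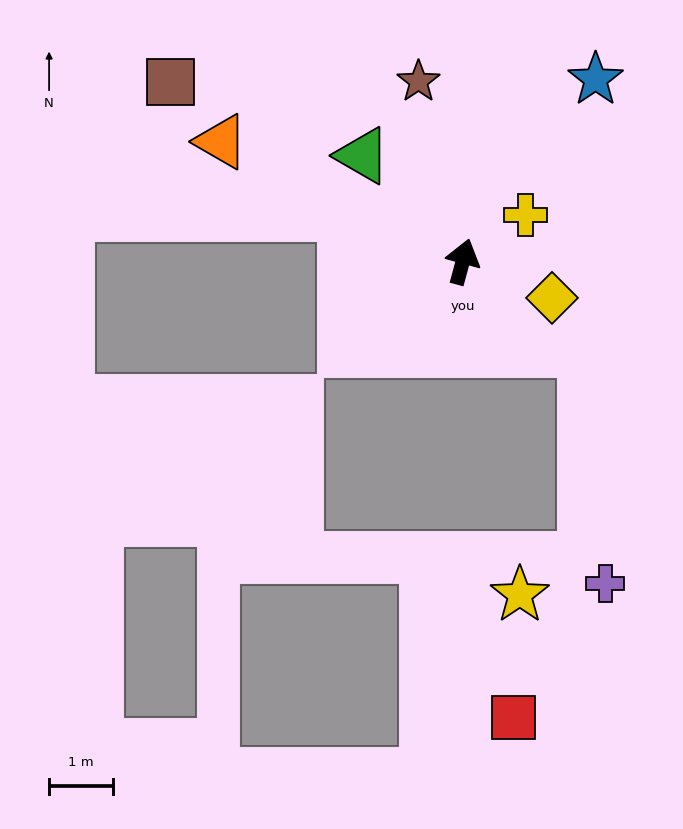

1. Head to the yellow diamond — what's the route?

turn right 97°, forward 1.5 m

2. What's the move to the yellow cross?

turn right 38°, forward 1.2 m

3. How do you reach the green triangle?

turn left 59°, forward 2.3 m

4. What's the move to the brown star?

turn left 29°, forward 2.9 m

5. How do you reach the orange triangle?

turn left 79°, forward 4.2 m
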